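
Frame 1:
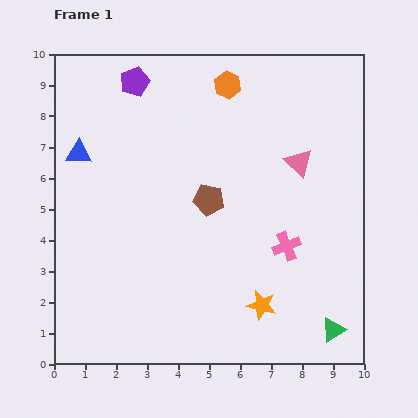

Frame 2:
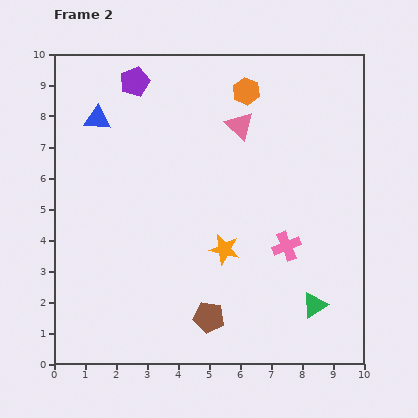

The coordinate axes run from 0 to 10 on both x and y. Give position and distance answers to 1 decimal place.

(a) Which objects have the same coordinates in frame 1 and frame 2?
the pink cross, the purple pentagon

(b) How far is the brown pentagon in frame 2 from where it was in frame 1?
3.8

The brown pentagon moved from (5.0, 5.3) to (5.0, 1.5), a distance of √(0.0² + 3.8²) ≈ 3.8.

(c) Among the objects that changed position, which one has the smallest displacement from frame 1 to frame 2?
the orange hexagon

(moved 0.6)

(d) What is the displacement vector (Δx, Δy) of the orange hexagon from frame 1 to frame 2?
(0.6, -0.2)

The orange hexagon was at (5.6, 9.0) in frame 1 and (6.2, 8.8) in frame 2.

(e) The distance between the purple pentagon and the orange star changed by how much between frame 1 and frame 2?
-2.2

Distance in frame 1: 8.3. Distance in frame 2: 6.1.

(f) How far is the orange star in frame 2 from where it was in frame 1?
2.2

The orange star moved from (6.7, 1.9) to (5.5, 3.7), a distance of √(1.2² + 1.8²) ≈ 2.2.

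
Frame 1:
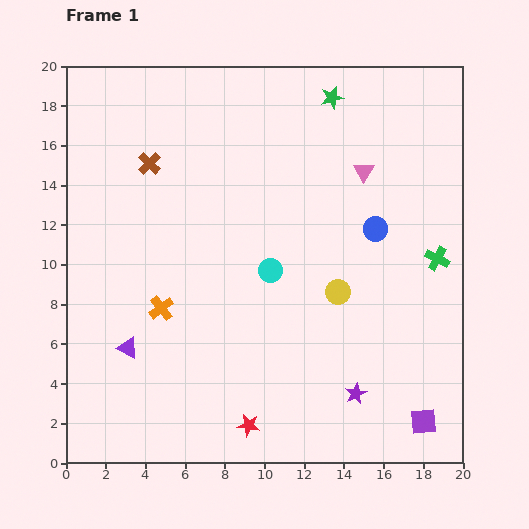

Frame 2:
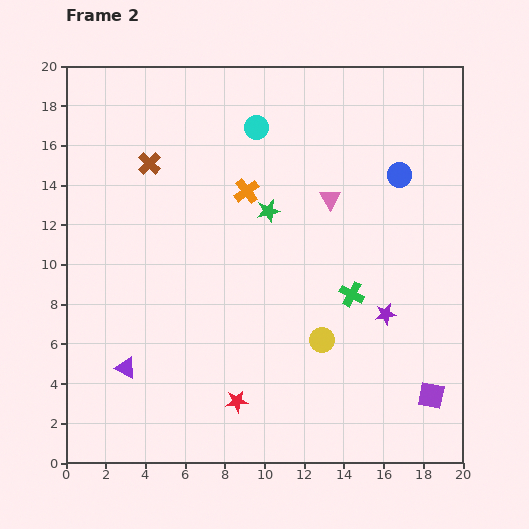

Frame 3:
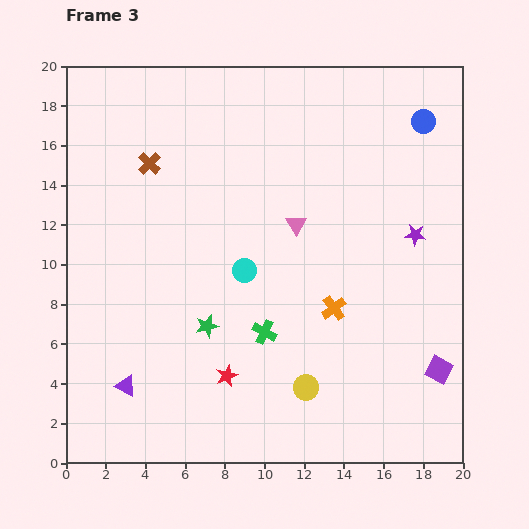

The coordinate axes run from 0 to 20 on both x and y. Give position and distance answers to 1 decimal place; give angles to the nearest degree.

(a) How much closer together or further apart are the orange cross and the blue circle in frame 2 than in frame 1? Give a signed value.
-3.8

Distance in frame 1: 11.5. Distance in frame 2: 7.7.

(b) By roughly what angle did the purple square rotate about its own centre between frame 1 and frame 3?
32° clockwise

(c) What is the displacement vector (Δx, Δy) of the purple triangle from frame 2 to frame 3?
(0.0, -0.9)

The purple triangle was at (3.0, 4.8) in frame 2 and (3.0, 3.9) in frame 3.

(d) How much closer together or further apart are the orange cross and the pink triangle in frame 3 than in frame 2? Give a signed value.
+0.4

Distance in frame 2: 4.2. Distance in frame 3: 4.6.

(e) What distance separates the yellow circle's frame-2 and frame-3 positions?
2.5

The yellow circle moved from (12.9, 6.2) to (12.1, 3.8), a distance of √(0.8² + 2.4²) ≈ 2.5.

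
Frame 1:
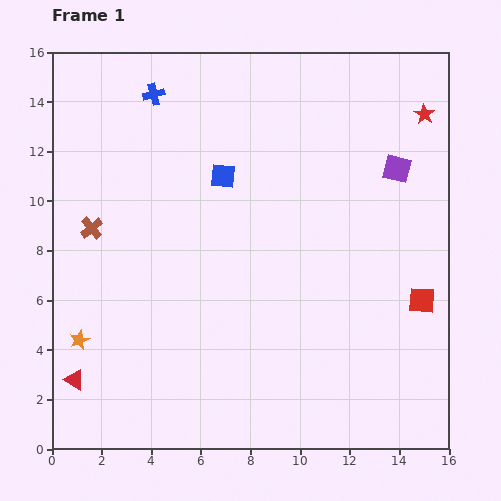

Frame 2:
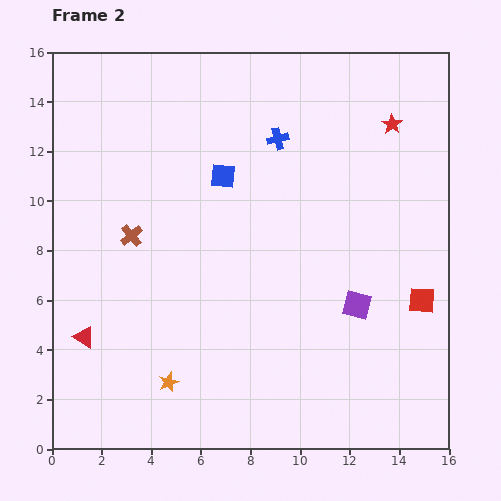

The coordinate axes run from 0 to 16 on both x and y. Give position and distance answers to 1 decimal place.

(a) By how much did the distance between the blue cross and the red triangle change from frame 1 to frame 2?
-0.7

Distance in frame 1: 11.9. Distance in frame 2: 11.2.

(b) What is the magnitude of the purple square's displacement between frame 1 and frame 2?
5.7

The purple square moved from (13.9, 11.3) to (12.3, 5.8), a distance of √(1.6² + 5.5²) ≈ 5.7.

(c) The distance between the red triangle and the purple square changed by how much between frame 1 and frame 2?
-4.4

Distance in frame 1: 15.5. Distance in frame 2: 11.1.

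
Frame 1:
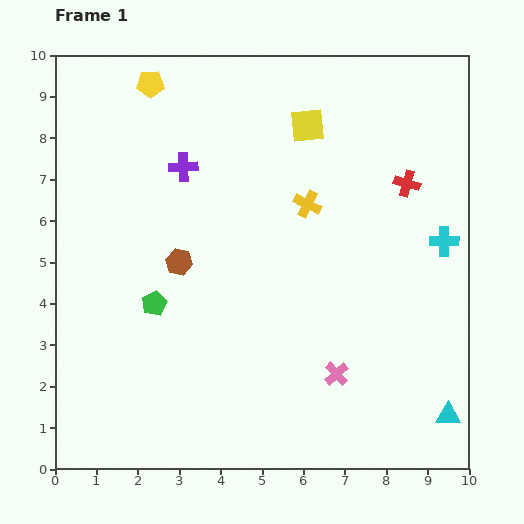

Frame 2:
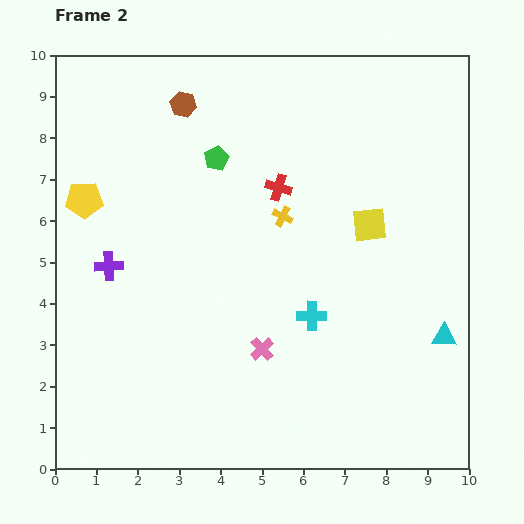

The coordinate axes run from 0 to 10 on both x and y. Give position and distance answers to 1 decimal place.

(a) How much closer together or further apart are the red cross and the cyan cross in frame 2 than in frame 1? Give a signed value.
+1.5

Distance in frame 1: 1.7. Distance in frame 2: 3.2.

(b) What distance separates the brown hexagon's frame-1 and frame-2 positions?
3.8

The brown hexagon moved from (3.0, 5.0) to (3.1, 8.8), a distance of √(0.1² + 3.8²) ≈ 3.8.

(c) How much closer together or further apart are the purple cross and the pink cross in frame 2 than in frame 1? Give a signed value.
-2.0

Distance in frame 1: 6.2. Distance in frame 2: 4.2.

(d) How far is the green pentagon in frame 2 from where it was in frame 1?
3.8

The green pentagon moved from (2.4, 4.0) to (3.9, 7.5), a distance of √(1.5² + 3.5²) ≈ 3.8.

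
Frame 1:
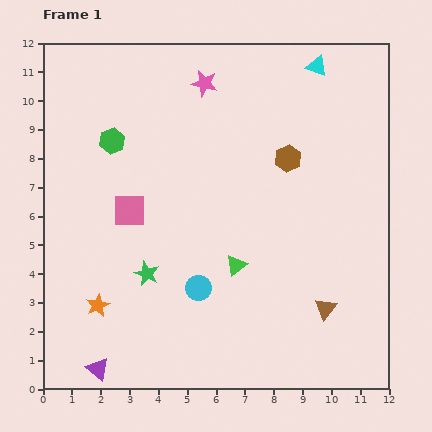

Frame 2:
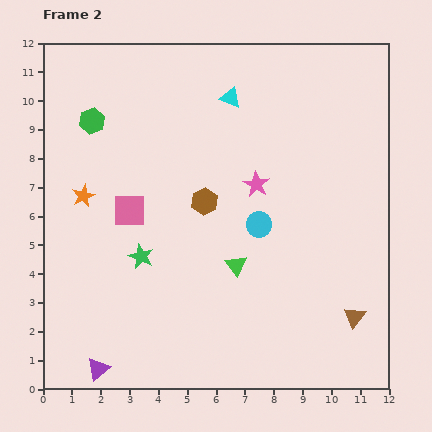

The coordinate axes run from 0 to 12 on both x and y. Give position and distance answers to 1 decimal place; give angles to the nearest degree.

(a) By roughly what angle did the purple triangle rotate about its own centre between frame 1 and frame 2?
41° clockwise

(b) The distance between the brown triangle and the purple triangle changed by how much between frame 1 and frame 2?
+0.9

Distance in frame 1: 8.2. Distance in frame 2: 9.1.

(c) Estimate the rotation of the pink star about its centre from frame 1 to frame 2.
19° clockwise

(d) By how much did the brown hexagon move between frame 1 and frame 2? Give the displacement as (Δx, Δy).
(-2.9, -1.5)

The brown hexagon was at (8.5, 8.0) in frame 1 and (5.6, 6.5) in frame 2.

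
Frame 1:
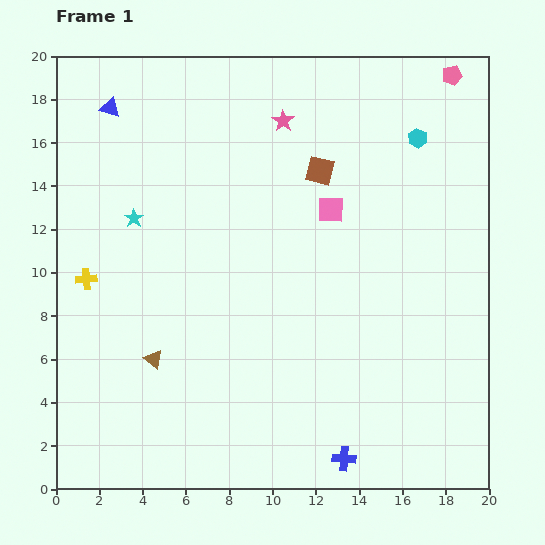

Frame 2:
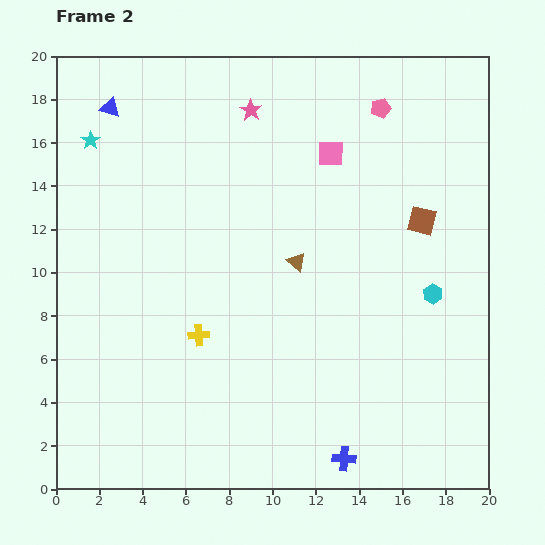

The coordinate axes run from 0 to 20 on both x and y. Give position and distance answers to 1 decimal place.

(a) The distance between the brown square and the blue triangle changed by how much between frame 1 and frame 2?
+5.2

Distance in frame 1: 10.1. Distance in frame 2: 15.3.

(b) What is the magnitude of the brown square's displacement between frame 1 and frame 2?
5.2

The brown square moved from (12.2, 14.7) to (16.9, 12.4), a distance of √(4.7² + 2.3²) ≈ 5.2.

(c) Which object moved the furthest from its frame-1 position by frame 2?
the brown triangle

(moved 8.0; next 7.2)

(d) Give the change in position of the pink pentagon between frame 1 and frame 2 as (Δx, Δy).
(-3.3, -1.5)

The pink pentagon was at (18.3, 19.1) in frame 1 and (15.0, 17.6) in frame 2.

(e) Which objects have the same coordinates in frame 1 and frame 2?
the blue cross, the blue triangle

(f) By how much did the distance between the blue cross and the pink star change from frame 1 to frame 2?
+0.9

Distance in frame 1: 15.8. Distance in frame 2: 16.7.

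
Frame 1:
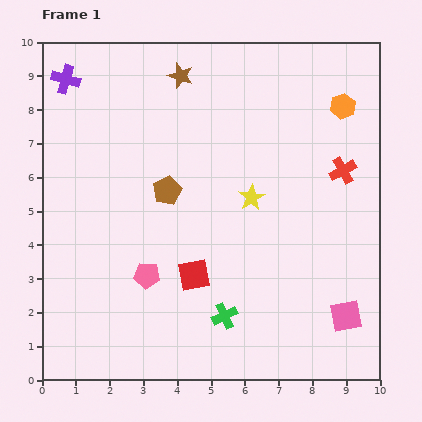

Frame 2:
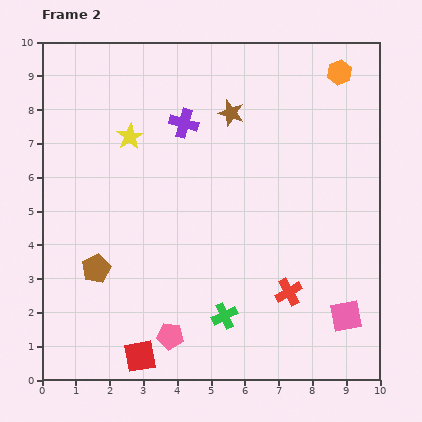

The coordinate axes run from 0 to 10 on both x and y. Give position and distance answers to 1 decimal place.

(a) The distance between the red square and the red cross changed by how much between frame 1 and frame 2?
-0.6

Distance in frame 1: 5.4. Distance in frame 2: 4.8.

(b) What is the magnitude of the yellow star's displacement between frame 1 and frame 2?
4.0

The yellow star moved from (6.2, 5.4) to (2.6, 7.2), a distance of √(3.6² + 1.8²) ≈ 4.0.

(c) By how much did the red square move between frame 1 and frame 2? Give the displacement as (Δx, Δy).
(-1.6, -2.4)

The red square was at (4.5, 3.1) in frame 1 and (2.9, 0.7) in frame 2.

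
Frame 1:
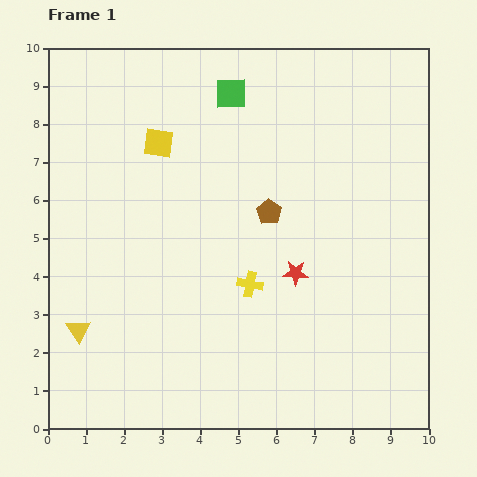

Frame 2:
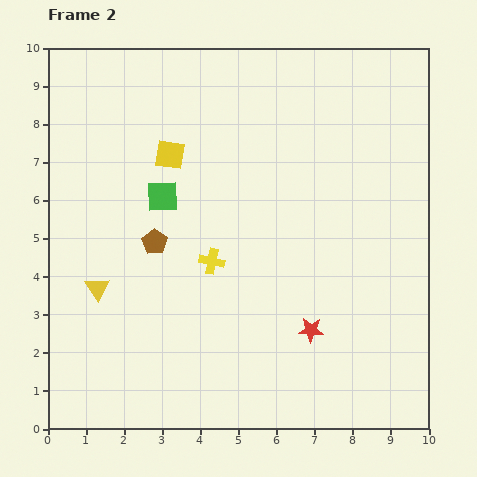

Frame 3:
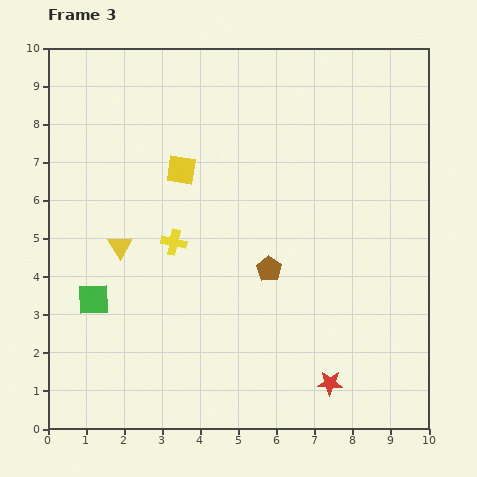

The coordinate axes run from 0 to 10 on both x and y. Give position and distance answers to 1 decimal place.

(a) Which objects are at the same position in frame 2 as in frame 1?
none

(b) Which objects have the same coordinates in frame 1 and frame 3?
none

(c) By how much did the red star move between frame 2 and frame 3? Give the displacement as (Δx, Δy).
(0.5, -1.4)

The red star was at (6.9, 2.6) in frame 2 and (7.4, 1.2) in frame 3.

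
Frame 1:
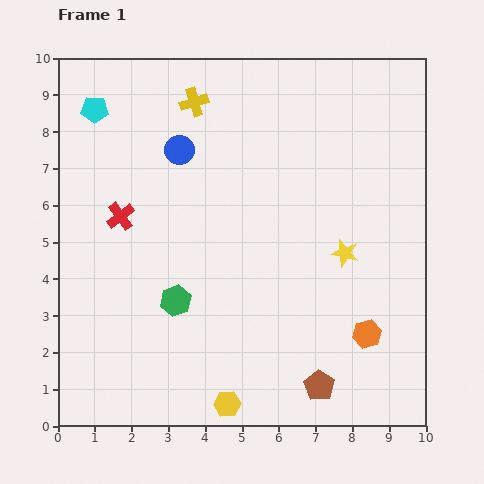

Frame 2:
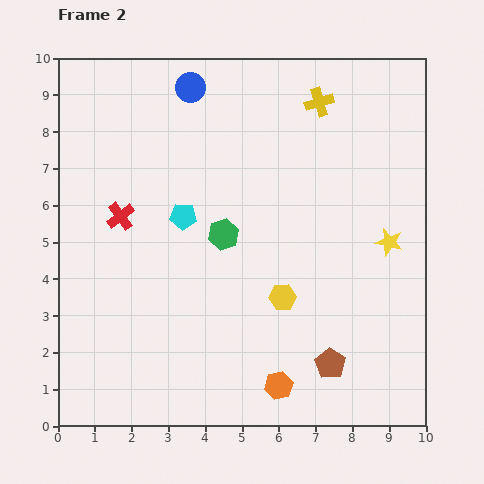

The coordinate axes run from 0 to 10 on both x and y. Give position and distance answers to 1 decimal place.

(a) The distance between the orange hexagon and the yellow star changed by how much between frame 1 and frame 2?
+2.6

Distance in frame 1: 2.3. Distance in frame 2: 4.9.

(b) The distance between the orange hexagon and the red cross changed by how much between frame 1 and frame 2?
-1.1

Distance in frame 1: 7.4. Distance in frame 2: 6.3.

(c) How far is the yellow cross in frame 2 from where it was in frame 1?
3.4

The yellow cross moved from (3.7, 8.8) to (7.1, 8.8), a distance of √(3.4² + 0.0²) ≈ 3.4.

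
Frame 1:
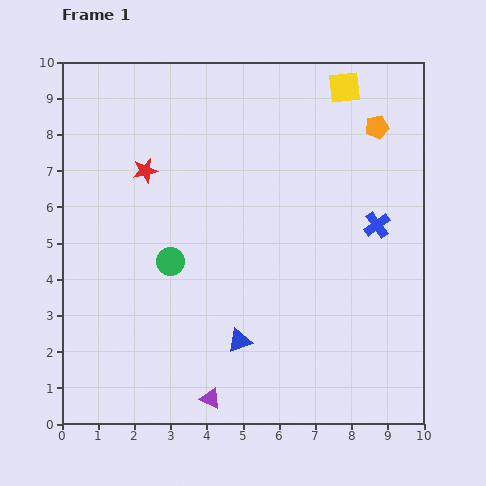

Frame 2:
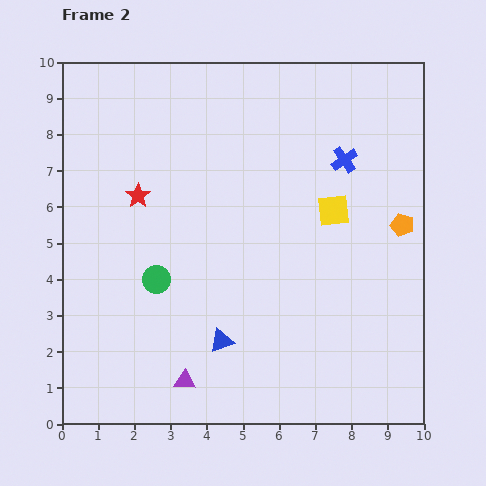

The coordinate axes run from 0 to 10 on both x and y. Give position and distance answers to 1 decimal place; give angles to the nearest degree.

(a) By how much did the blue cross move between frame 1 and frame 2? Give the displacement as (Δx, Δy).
(-0.9, 1.8)

The blue cross was at (8.7, 5.5) in frame 1 and (7.8, 7.3) in frame 2.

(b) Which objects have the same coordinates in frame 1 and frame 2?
none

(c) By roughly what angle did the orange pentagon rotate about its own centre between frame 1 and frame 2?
28° clockwise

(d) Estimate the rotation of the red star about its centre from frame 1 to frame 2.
24° counter-clockwise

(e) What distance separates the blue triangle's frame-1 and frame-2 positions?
0.5

The blue triangle moved from (4.9, 2.3) to (4.4, 2.3), a distance of √(0.5² + 0.0²) ≈ 0.5.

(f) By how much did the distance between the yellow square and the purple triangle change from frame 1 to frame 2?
-3.2

Distance in frame 1: 9.4. Distance in frame 2: 6.2.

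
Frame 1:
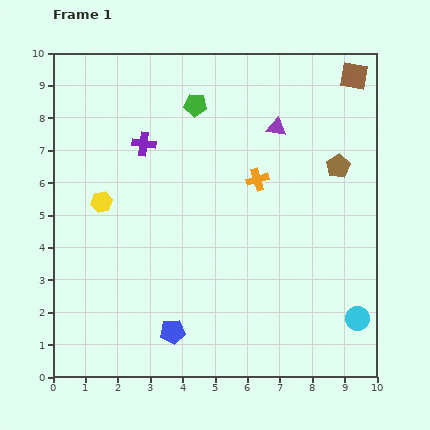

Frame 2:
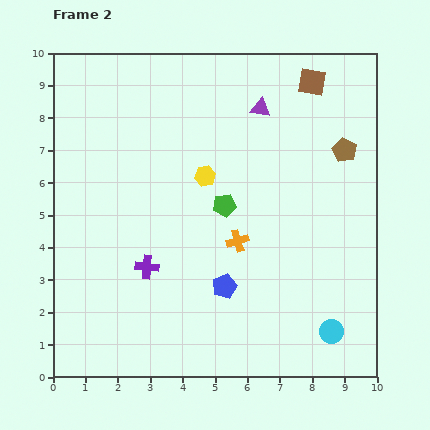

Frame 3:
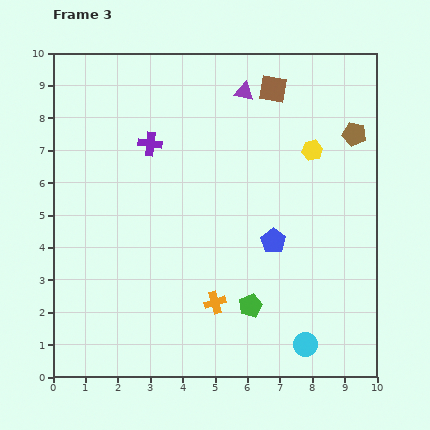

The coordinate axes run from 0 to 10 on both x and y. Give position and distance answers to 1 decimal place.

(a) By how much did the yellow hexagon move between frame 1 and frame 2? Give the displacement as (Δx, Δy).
(3.2, 0.8)

The yellow hexagon was at (1.5, 5.4) in frame 1 and (4.7, 6.2) in frame 2.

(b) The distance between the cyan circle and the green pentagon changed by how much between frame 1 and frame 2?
-3.2

Distance in frame 1: 8.3. Distance in frame 2: 5.1.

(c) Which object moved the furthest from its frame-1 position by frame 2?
the purple cross

(moved 3.8; next 3.3)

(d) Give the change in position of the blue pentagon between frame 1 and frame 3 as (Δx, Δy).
(3.1, 2.8)

The blue pentagon was at (3.7, 1.4) in frame 1 and (6.8, 4.2) in frame 3.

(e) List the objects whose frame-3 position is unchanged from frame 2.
none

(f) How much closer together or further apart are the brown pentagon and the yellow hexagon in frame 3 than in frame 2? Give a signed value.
-3.0

Distance in frame 2: 4.4. Distance in frame 3: 1.4.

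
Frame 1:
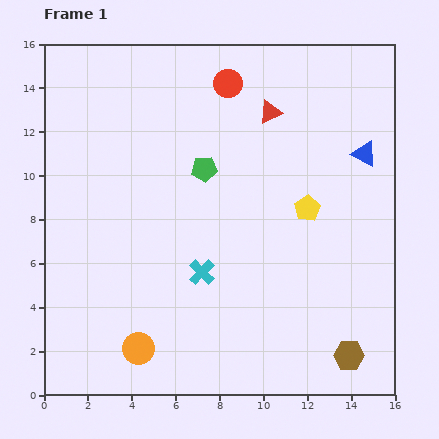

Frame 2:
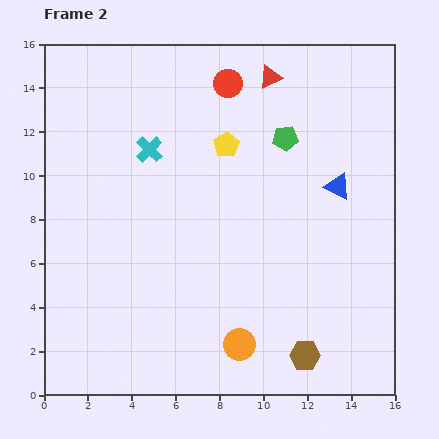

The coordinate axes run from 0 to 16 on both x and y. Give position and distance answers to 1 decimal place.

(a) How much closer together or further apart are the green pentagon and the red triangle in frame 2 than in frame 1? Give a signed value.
-1.1

Distance in frame 1: 4.0. Distance in frame 2: 2.9.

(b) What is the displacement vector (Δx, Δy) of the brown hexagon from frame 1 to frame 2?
(-2.0, 0.0)

The brown hexagon was at (13.9, 1.8) in frame 1 and (11.9, 1.8) in frame 2.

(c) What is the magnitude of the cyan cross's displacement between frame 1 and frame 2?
6.1

The cyan cross moved from (7.2, 5.6) to (4.8, 11.2), a distance of √(2.4² + 5.6²) ≈ 6.1.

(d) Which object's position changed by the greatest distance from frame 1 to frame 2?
the cyan cross

(moved 6.1; next 4.7)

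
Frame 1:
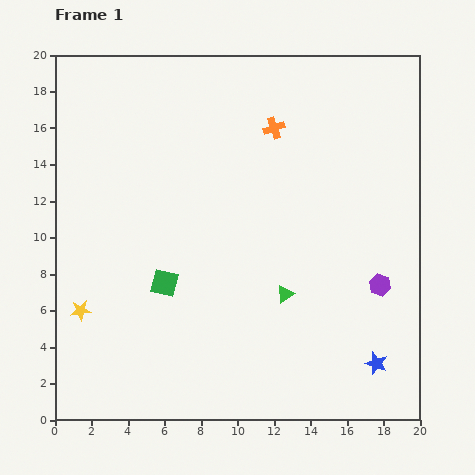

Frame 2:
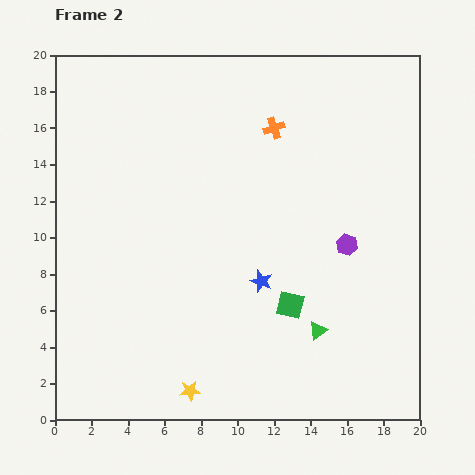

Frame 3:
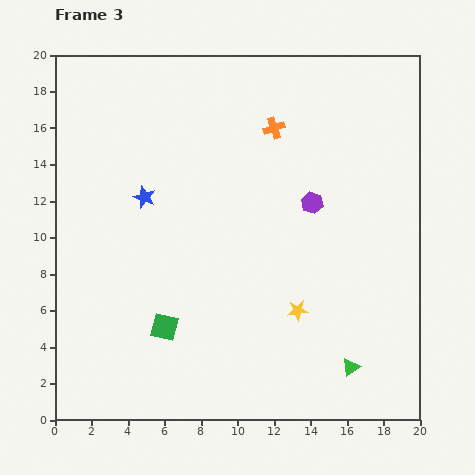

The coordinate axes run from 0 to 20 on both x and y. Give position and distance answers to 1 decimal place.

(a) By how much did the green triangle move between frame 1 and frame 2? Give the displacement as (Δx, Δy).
(1.8, -2.0)

The green triangle was at (12.6, 6.9) in frame 1 and (14.4, 4.9) in frame 2.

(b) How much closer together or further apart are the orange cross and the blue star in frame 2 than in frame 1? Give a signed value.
-5.7

Distance in frame 1: 14.1. Distance in frame 2: 8.4.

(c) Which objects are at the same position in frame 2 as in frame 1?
the orange cross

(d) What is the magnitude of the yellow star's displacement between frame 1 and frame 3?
11.9

The yellow star moved from (1.4, 6.0) to (13.3, 6.0), a distance of √(11.9² + 0.0²) ≈ 11.9.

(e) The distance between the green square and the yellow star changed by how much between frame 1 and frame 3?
+2.6

Distance in frame 1: 4.8. Distance in frame 3: 7.4.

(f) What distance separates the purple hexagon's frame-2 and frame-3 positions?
3.0

The purple hexagon moved from (16.0, 9.6) to (14.1, 11.9), a distance of √(1.9² + 2.3²) ≈ 3.0.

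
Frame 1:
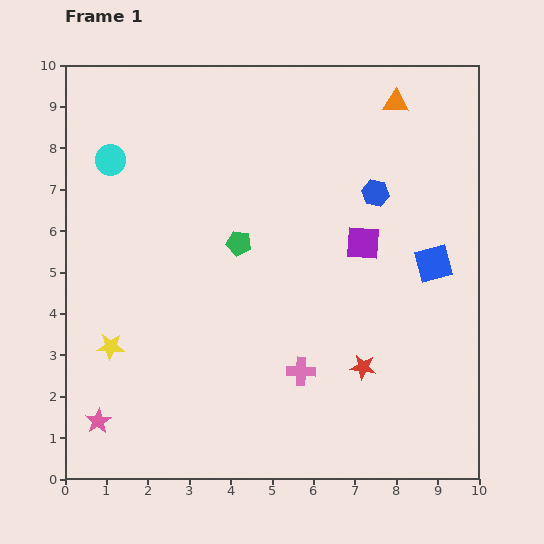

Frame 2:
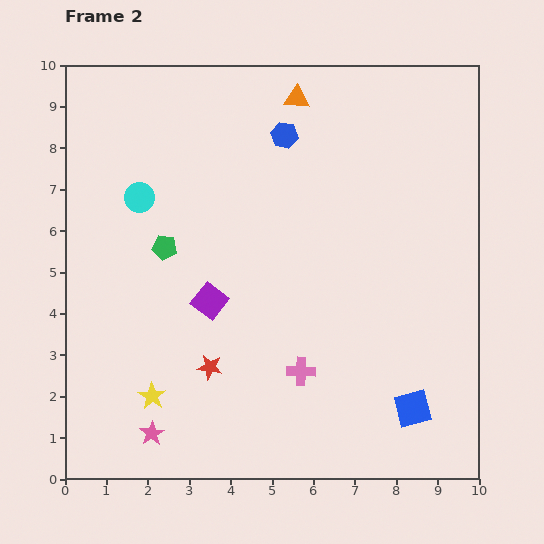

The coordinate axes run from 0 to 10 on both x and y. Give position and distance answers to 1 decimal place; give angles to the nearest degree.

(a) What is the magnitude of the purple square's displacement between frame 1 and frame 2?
4.0

The purple square moved from (7.2, 5.7) to (3.5, 4.3), a distance of √(3.7² + 1.4²) ≈ 4.0.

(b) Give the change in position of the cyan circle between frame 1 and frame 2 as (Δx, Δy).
(0.7, -0.9)

The cyan circle was at (1.1, 7.7) in frame 1 and (1.8, 6.8) in frame 2.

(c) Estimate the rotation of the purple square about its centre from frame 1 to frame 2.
34° clockwise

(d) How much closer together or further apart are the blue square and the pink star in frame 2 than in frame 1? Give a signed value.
-2.6

Distance in frame 1: 8.9. Distance in frame 2: 6.3.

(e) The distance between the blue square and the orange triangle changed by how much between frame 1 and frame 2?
+4.0

Distance in frame 1: 4.0. Distance in frame 2: 8.0.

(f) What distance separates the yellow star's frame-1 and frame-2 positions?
1.6

The yellow star moved from (1.1, 3.2) to (2.1, 2.0), a distance of √(1.0² + 1.2²) ≈ 1.6.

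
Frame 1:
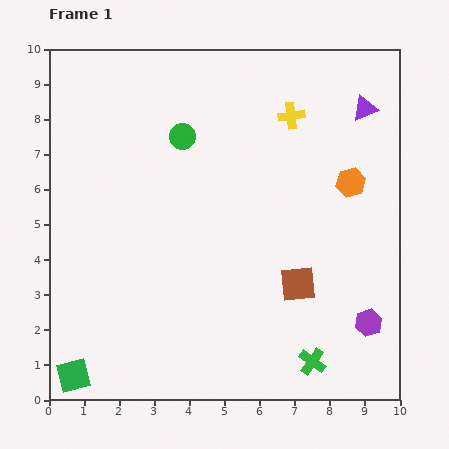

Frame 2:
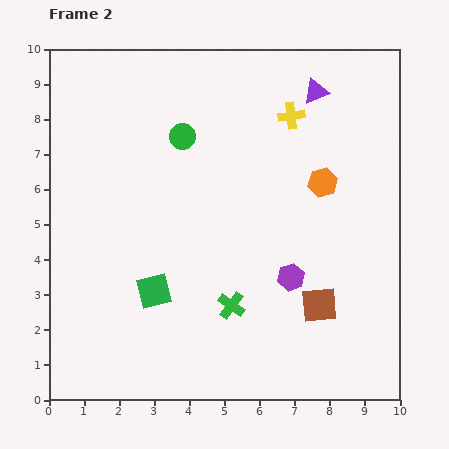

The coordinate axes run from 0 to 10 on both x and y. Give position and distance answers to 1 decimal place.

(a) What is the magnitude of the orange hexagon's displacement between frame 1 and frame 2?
0.8

The orange hexagon moved from (8.6, 6.2) to (7.8, 6.2), a distance of √(0.8² + 0.0²) ≈ 0.8.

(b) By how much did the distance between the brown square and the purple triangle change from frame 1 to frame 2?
+0.8

Distance in frame 1: 5.3. Distance in frame 2: 6.1.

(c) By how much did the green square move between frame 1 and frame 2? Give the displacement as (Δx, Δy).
(2.3, 2.4)

The green square was at (0.7, 0.7) in frame 1 and (3.0, 3.1) in frame 2.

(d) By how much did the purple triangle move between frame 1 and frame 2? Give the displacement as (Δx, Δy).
(-1.4, 0.5)

The purple triangle was at (9.0, 8.3) in frame 1 and (7.6, 8.8) in frame 2.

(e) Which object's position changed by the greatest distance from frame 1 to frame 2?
the green square

(moved 3.3; next 2.8)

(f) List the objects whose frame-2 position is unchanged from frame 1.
the yellow cross, the green circle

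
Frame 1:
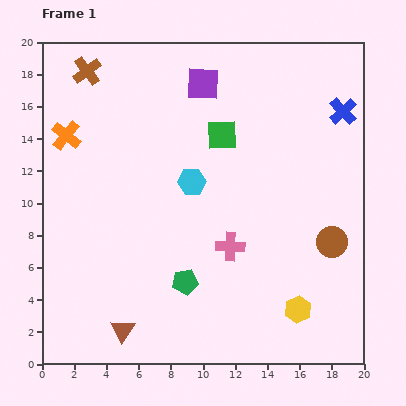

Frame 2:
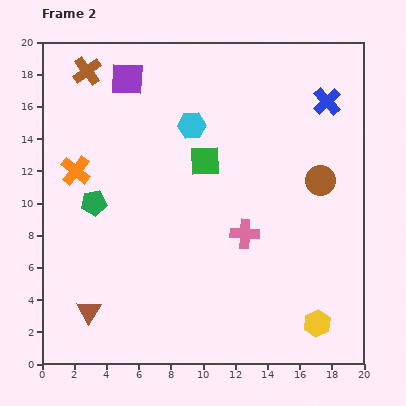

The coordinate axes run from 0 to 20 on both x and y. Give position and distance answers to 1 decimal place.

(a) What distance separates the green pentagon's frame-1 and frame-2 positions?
7.5

The green pentagon moved from (8.9, 5.1) to (3.2, 10.0), a distance of √(5.7² + 4.9²) ≈ 7.5.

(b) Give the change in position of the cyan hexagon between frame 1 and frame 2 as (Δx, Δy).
(0.0, 3.5)

The cyan hexagon was at (9.3, 11.3) in frame 1 and (9.3, 14.8) in frame 2.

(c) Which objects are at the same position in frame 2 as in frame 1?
the brown cross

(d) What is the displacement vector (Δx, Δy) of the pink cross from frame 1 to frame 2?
(0.9, 0.8)

The pink cross was at (11.7, 7.3) in frame 1 and (12.6, 8.1) in frame 2.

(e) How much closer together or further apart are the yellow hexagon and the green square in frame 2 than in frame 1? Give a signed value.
+0.5

Distance in frame 1: 11.8. Distance in frame 2: 12.3.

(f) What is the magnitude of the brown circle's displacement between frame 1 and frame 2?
3.9

The brown circle moved from (18.0, 7.6) to (17.3, 11.4), a distance of √(0.7² + 3.8²) ≈ 3.9.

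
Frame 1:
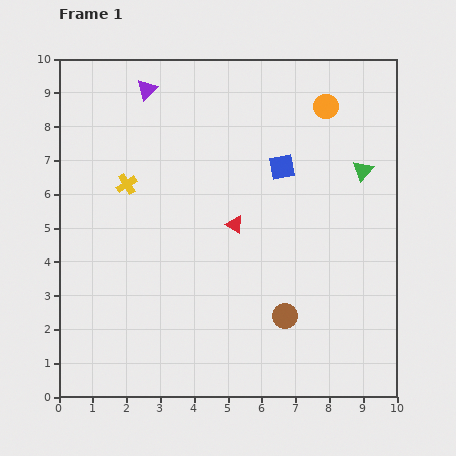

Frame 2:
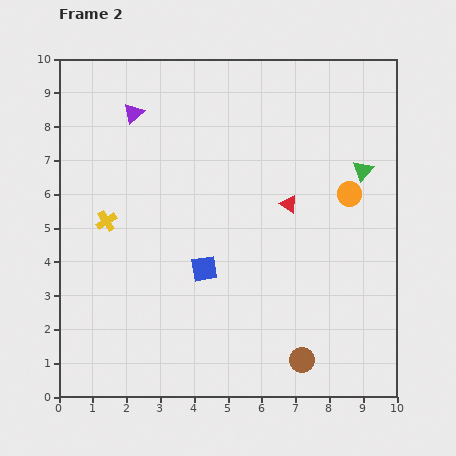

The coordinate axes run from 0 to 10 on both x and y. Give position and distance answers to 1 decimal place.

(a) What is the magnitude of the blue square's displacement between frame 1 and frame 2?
3.8

The blue square moved from (6.6, 6.8) to (4.3, 3.8), a distance of √(2.3² + 3.0²) ≈ 3.8.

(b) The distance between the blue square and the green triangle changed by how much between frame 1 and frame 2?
+3.1

Distance in frame 1: 2.4. Distance in frame 2: 5.5.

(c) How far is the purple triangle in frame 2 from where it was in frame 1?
0.8

The purple triangle moved from (2.6, 9.1) to (2.2, 8.4), a distance of √(0.4² + 0.7²) ≈ 0.8.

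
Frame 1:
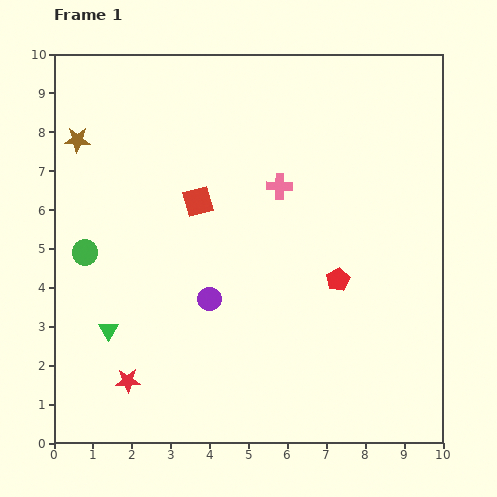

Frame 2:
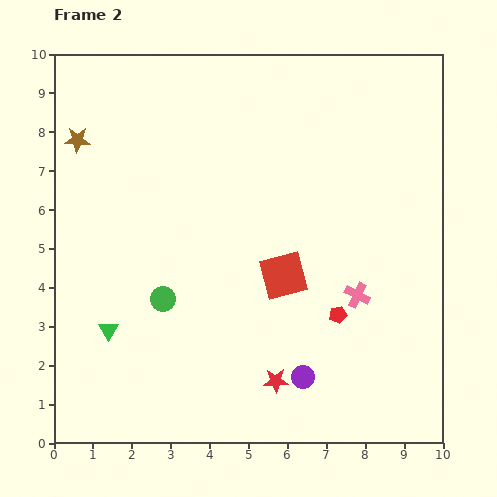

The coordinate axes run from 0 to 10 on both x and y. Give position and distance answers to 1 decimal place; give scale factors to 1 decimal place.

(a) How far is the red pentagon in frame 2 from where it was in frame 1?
0.9

The red pentagon moved from (7.3, 4.2) to (7.3, 3.3), a distance of √(0.0² + 0.9²) ≈ 0.9.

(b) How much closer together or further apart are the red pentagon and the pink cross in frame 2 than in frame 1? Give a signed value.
-2.1

Distance in frame 1: 2.8. Distance in frame 2: 0.7.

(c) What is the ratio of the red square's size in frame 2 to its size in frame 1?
1.6×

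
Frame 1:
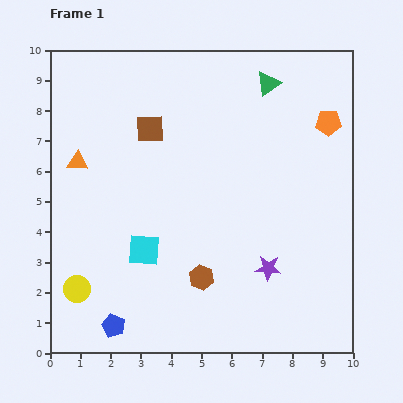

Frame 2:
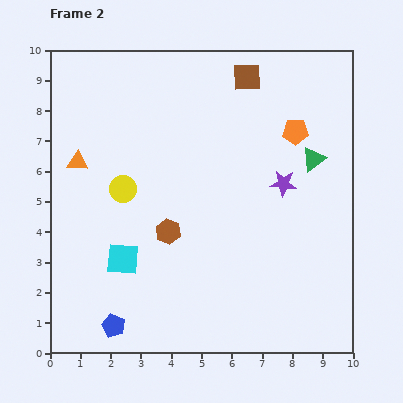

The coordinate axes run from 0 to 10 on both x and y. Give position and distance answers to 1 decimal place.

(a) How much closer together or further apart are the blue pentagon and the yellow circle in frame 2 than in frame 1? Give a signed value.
+2.8

Distance in frame 1: 1.7. Distance in frame 2: 4.5.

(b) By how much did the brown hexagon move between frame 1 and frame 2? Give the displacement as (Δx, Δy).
(-1.1, 1.5)

The brown hexagon was at (5.0, 2.5) in frame 1 and (3.9, 4.0) in frame 2.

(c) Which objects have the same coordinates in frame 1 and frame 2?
the orange triangle, the blue pentagon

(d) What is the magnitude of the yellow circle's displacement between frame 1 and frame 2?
3.6

The yellow circle moved from (0.9, 2.1) to (2.4, 5.4), a distance of √(1.5² + 3.3²) ≈ 3.6.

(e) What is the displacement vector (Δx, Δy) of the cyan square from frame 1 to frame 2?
(-0.7, -0.3)

The cyan square was at (3.1, 3.4) in frame 1 and (2.4, 3.1) in frame 2.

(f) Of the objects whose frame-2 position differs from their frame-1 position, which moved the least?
the cyan square

(moved 0.8)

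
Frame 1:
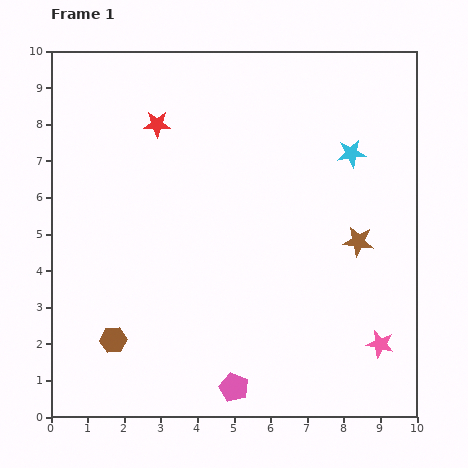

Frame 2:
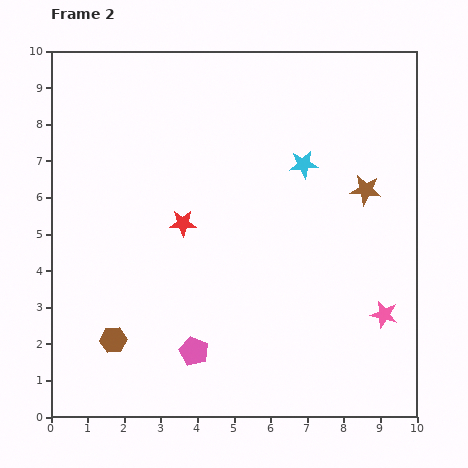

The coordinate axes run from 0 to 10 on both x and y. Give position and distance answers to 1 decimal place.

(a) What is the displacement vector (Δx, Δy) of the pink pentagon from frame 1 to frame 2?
(-1.1, 1.0)

The pink pentagon was at (5.0, 0.8) in frame 1 and (3.9, 1.8) in frame 2.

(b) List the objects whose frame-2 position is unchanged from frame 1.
the brown hexagon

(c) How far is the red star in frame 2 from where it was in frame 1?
2.8

The red star moved from (2.9, 8.0) to (3.6, 5.3), a distance of √(0.7² + 2.7²) ≈ 2.8.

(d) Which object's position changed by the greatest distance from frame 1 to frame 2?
the red star

(moved 2.8; next 1.5)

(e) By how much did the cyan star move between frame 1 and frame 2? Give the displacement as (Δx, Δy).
(-1.3, -0.3)

The cyan star was at (8.2, 7.2) in frame 1 and (6.9, 6.9) in frame 2.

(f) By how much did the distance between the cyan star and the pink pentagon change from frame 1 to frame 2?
-1.3

Distance in frame 1: 7.2. Distance in frame 2: 5.9.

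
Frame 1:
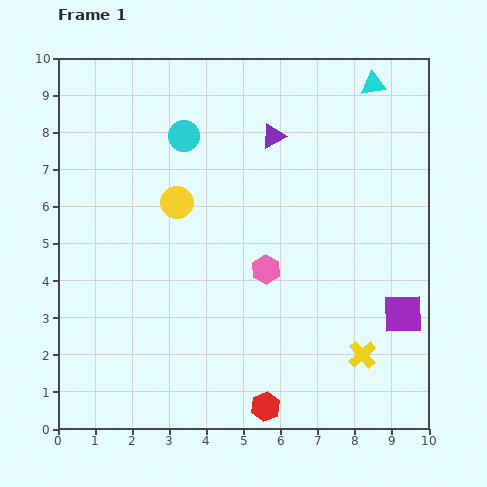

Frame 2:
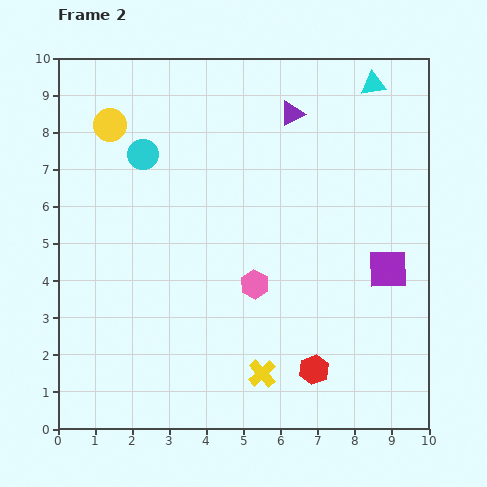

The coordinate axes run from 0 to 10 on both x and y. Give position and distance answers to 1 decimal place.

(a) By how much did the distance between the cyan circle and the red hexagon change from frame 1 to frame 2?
-0.2

Distance in frame 1: 7.6. Distance in frame 2: 7.4.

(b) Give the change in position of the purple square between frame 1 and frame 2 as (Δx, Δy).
(-0.4, 1.2)

The purple square was at (9.3, 3.1) in frame 1 and (8.9, 4.3) in frame 2.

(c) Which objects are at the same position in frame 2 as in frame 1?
the cyan triangle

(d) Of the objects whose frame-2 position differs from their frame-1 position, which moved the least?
the pink hexagon

(moved 0.5)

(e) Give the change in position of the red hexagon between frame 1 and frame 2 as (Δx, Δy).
(1.3, 1.0)

The red hexagon was at (5.6, 0.6) in frame 1 and (6.9, 1.6) in frame 2.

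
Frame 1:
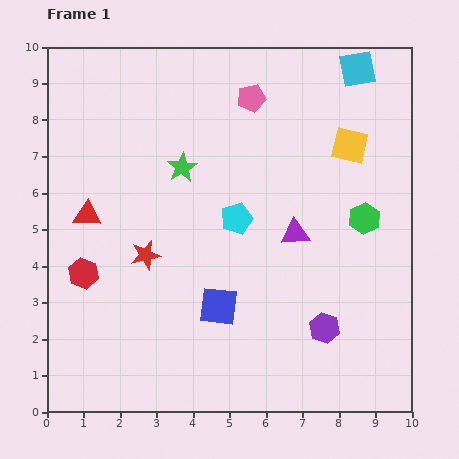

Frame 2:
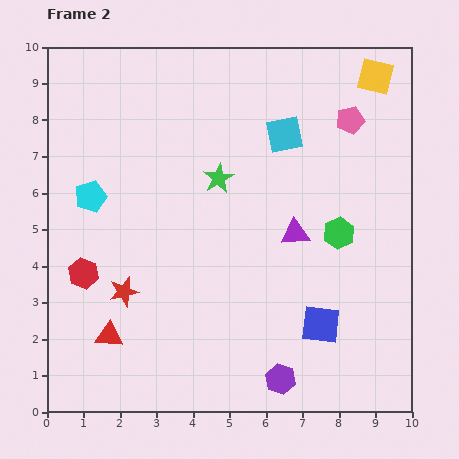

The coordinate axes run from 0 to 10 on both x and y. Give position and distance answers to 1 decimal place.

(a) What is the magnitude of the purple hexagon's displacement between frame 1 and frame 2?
1.8

The purple hexagon moved from (7.6, 2.3) to (6.4, 0.9), a distance of √(1.2² + 1.4²) ≈ 1.8.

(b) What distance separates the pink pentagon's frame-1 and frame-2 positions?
2.8

The pink pentagon moved from (5.6, 8.6) to (8.3, 8.0), a distance of √(2.7² + 0.6²) ≈ 2.8.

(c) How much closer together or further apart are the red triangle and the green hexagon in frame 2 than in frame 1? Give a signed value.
-0.7

Distance in frame 1: 7.6. Distance in frame 2: 6.9.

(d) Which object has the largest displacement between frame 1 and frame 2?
the cyan pentagon

(moved 4.0; next 3.4)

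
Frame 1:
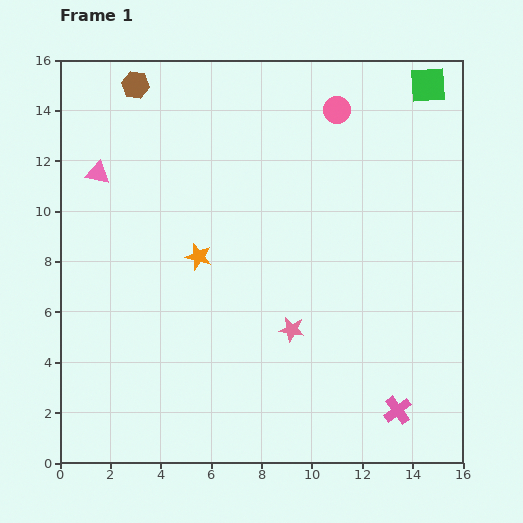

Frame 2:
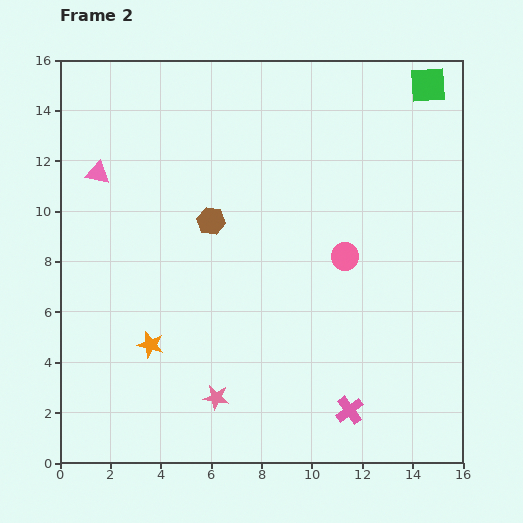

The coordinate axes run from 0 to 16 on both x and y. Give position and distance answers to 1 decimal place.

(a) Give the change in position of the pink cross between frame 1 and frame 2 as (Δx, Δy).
(-1.9, 0.0)

The pink cross was at (13.4, 2.1) in frame 1 and (11.5, 2.1) in frame 2.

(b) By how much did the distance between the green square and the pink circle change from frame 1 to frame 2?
+3.9

Distance in frame 1: 3.7. Distance in frame 2: 7.6.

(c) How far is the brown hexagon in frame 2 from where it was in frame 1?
6.2

The brown hexagon moved from (3.0, 15.0) to (6.0, 9.6), a distance of √(3.0² + 5.4²) ≈ 6.2.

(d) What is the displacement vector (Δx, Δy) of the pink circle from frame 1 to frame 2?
(0.3, -5.8)

The pink circle was at (11.0, 14.0) in frame 1 and (11.3, 8.2) in frame 2.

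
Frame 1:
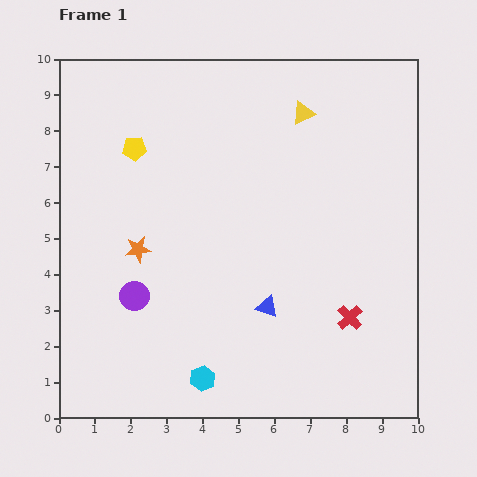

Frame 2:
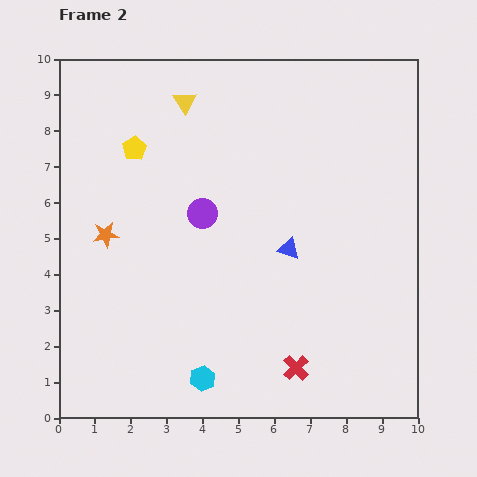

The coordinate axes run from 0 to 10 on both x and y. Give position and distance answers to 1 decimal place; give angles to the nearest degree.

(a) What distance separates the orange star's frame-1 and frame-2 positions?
1.0

The orange star moved from (2.2, 4.7) to (1.3, 5.1), a distance of √(0.9² + 0.4²) ≈ 1.0.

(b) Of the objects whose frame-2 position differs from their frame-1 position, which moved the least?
the orange star

(moved 1.0)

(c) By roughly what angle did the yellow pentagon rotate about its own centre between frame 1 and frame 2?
28° counter-clockwise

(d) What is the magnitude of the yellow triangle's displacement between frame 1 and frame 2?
3.3

The yellow triangle moved from (6.8, 8.5) to (3.5, 8.8), a distance of √(3.3² + 0.3²) ≈ 3.3.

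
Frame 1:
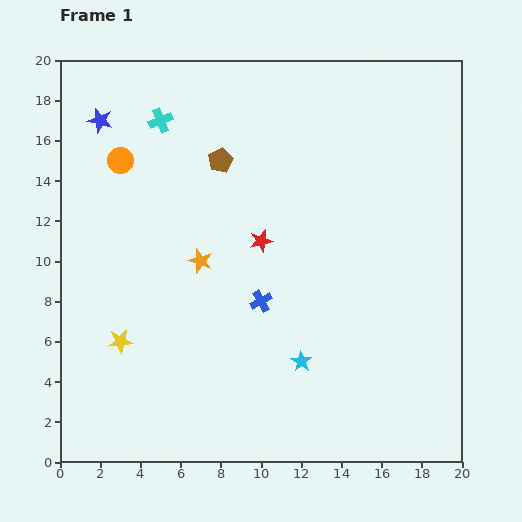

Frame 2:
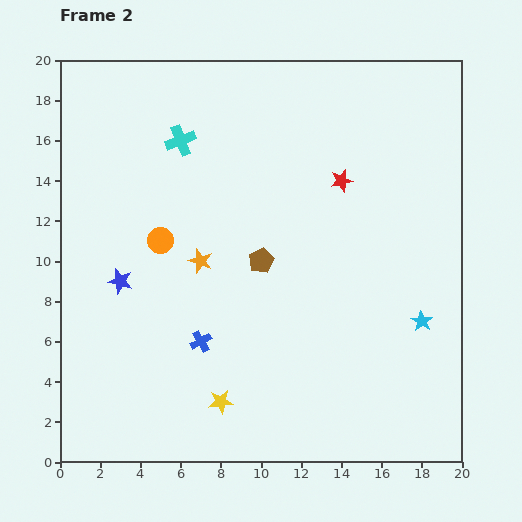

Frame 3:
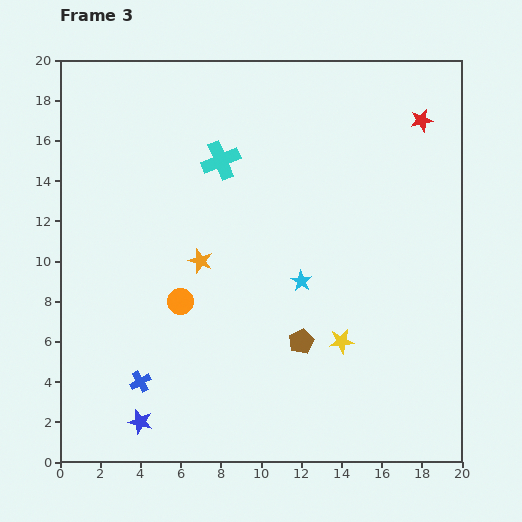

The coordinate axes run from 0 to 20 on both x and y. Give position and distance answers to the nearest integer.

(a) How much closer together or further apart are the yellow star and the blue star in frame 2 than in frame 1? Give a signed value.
-3

Distance in frame 1: 11. Distance in frame 2: 8.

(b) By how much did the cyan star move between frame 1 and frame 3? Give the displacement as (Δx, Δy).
(0, 4)

The cyan star was at (12, 5) in frame 1 and (12, 9) in frame 3.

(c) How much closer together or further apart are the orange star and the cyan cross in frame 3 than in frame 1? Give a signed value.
-2

Distance in frame 1: 7. Distance in frame 3: 5.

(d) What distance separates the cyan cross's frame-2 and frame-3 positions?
2

The cyan cross moved from (6, 16) to (8, 15), a distance of √(2² + 1²) ≈ 2.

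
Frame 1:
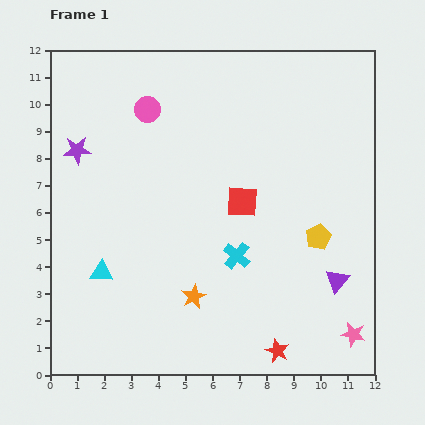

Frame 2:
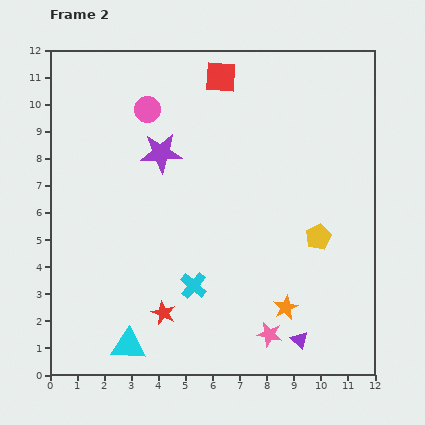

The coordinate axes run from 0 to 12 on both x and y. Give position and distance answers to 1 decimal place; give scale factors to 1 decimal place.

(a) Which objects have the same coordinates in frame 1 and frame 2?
the yellow pentagon, the pink circle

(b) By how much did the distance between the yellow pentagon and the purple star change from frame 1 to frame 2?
-2.9

Distance in frame 1: 9.5. Distance in frame 2: 6.6.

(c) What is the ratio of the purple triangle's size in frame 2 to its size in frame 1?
0.7×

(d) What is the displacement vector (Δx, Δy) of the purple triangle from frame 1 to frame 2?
(-1.4, -2.2)

The purple triangle was at (10.6, 3.5) in frame 1 and (9.2, 1.3) in frame 2.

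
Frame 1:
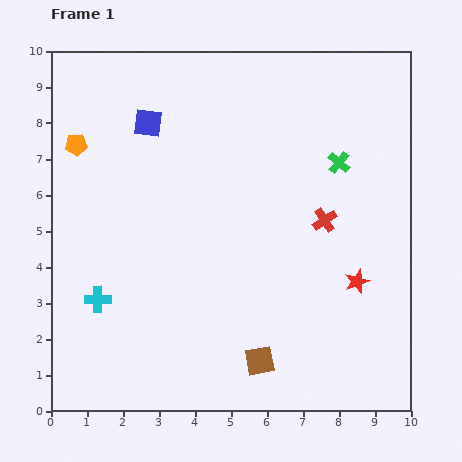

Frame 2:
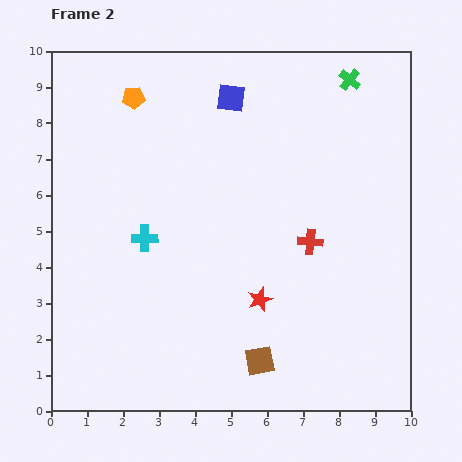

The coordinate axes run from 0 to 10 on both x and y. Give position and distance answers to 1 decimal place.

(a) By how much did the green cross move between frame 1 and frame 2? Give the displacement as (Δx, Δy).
(0.3, 2.3)

The green cross was at (8.0, 6.9) in frame 1 and (8.3, 9.2) in frame 2.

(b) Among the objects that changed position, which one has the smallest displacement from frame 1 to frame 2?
the red cross

(moved 0.7)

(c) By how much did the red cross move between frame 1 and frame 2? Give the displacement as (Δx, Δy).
(-0.4, -0.6)

The red cross was at (7.6, 5.3) in frame 1 and (7.2, 4.7) in frame 2.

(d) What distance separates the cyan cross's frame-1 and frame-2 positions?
2.1

The cyan cross moved from (1.3, 3.1) to (2.6, 4.8), a distance of √(1.3² + 1.7²) ≈ 2.1.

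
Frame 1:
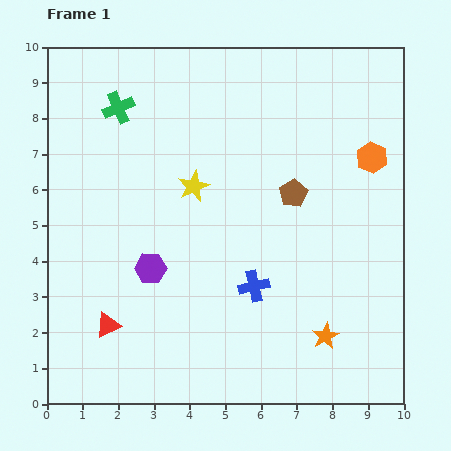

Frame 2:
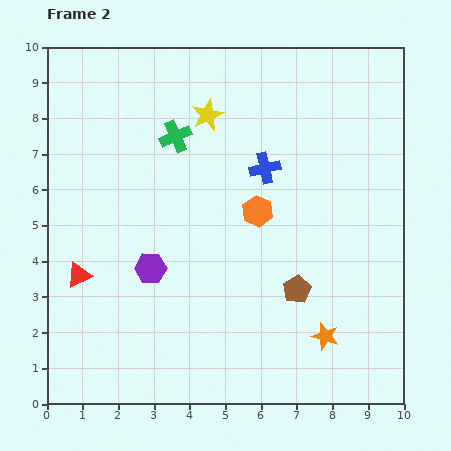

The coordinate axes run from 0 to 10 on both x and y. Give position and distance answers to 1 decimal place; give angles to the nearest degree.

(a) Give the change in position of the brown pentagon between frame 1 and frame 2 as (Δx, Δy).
(0.1, -2.7)

The brown pentagon was at (6.9, 5.9) in frame 1 and (7.0, 3.2) in frame 2.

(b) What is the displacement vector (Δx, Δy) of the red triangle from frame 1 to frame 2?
(-0.8, 1.4)

The red triangle was at (1.7, 2.2) in frame 1 and (0.9, 3.6) in frame 2.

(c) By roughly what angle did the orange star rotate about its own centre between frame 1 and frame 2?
27° counter-clockwise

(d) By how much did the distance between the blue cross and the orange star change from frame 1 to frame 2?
+2.6

Distance in frame 1: 2.4. Distance in frame 2: 5.0.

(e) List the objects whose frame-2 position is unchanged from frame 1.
the purple hexagon, the orange star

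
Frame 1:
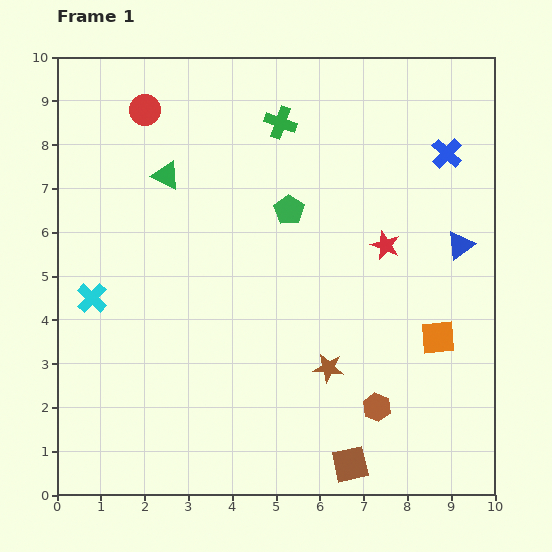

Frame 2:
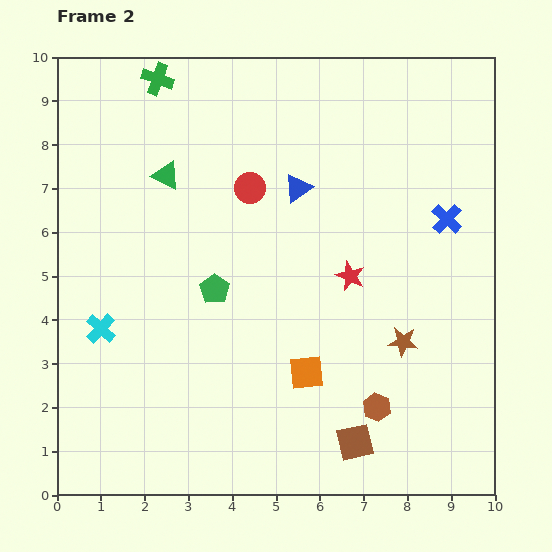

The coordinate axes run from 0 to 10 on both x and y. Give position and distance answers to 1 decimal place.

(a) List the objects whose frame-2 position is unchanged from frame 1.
the green triangle, the brown hexagon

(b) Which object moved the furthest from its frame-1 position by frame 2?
the blue triangle

(moved 3.9; next 3.1)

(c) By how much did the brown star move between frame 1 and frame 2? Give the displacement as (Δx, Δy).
(1.7, 0.6)

The brown star was at (6.2, 2.9) in frame 1 and (7.9, 3.5) in frame 2.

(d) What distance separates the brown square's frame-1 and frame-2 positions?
0.5

The brown square moved from (6.7, 0.7) to (6.8, 1.2), a distance of √(0.1² + 0.5²) ≈ 0.5.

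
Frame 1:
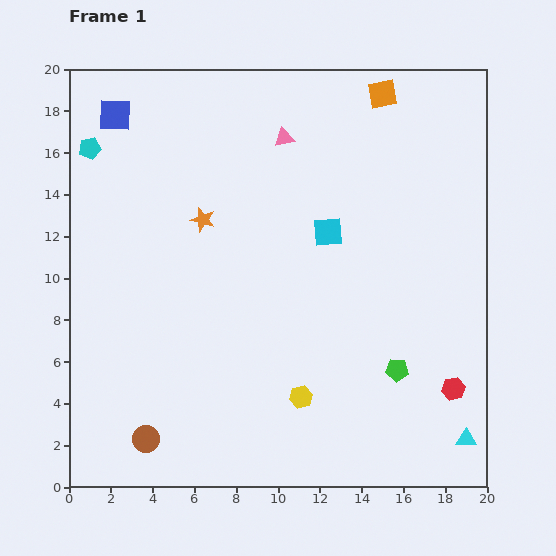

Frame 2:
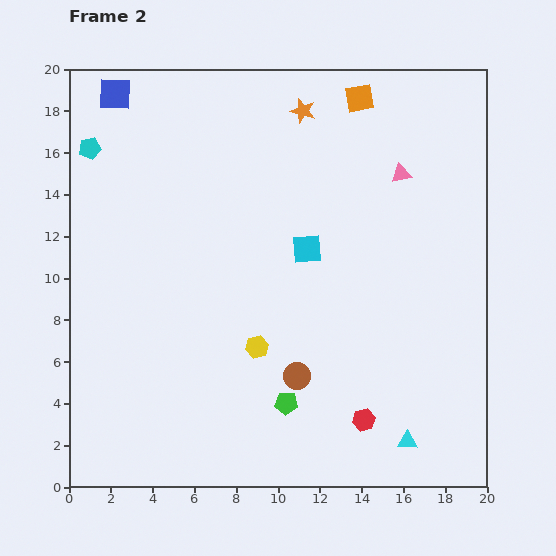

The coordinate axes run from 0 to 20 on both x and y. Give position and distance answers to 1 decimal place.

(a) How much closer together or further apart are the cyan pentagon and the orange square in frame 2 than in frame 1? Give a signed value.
-1.1

Distance in frame 1: 14.2. Distance in frame 2: 13.1.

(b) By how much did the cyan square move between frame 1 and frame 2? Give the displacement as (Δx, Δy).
(-1.0, -0.8)

The cyan square was at (12.4, 12.2) in frame 1 and (11.4, 11.4) in frame 2.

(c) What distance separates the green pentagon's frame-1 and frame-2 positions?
5.5

The green pentagon moved from (15.7, 5.6) to (10.4, 4.0), a distance of √(5.3² + 1.6²) ≈ 5.5.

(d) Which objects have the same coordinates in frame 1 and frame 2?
the cyan pentagon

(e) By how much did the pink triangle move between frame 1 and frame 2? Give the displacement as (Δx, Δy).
(5.6, -1.7)

The pink triangle was at (10.3, 16.7) in frame 1 and (15.9, 15.0) in frame 2.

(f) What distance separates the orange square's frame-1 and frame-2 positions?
1.1

The orange square moved from (15.0, 18.8) to (13.9, 18.6), a distance of √(1.1² + 0.2²) ≈ 1.1.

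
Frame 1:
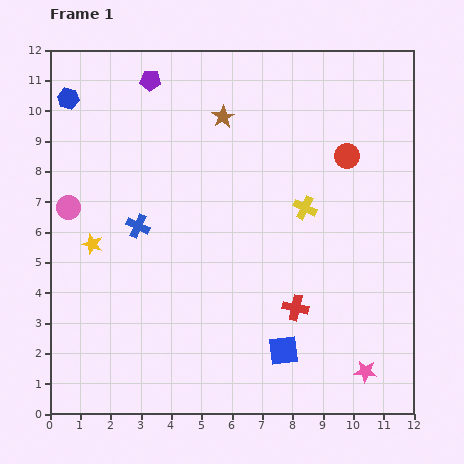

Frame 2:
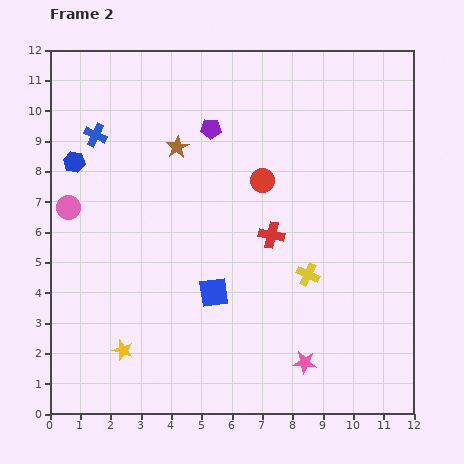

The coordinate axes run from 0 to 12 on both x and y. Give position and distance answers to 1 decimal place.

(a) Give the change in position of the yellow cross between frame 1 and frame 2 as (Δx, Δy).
(0.1, -2.2)

The yellow cross was at (8.4, 6.8) in frame 1 and (8.5, 4.6) in frame 2.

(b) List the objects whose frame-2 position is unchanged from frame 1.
the pink circle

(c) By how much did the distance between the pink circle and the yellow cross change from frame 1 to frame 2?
+0.4

Distance in frame 1: 7.8. Distance in frame 2: 8.2.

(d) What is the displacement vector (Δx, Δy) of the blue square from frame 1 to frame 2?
(-2.3, 1.9)

The blue square was at (7.7, 2.1) in frame 1 and (5.4, 4.0) in frame 2.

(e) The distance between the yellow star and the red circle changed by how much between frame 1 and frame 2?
-1.7

Distance in frame 1: 8.9. Distance in frame 2: 7.2.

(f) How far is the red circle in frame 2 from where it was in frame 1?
2.9

The red circle moved from (9.8, 8.5) to (7.0, 7.7), a distance of √(2.8² + 0.8²) ≈ 2.9.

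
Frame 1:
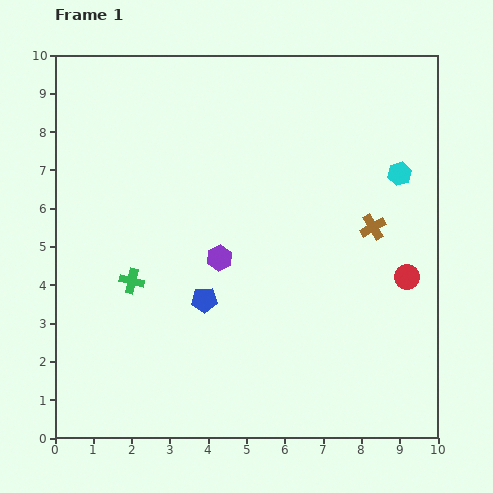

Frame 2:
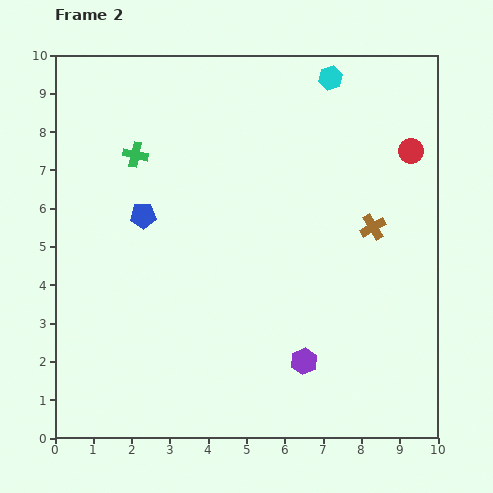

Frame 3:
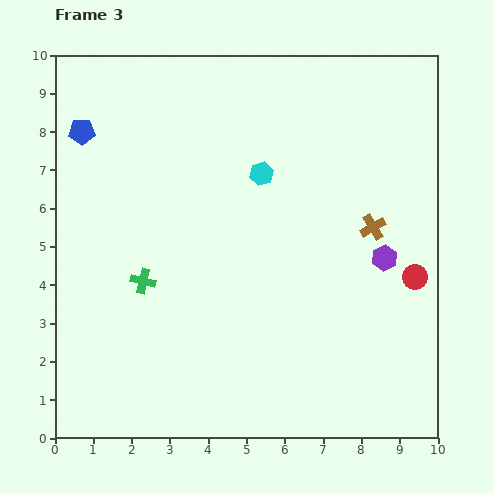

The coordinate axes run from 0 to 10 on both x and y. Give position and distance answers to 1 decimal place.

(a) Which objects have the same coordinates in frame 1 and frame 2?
the brown cross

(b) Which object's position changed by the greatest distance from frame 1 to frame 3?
the blue pentagon

(moved 5.4; next 4.3)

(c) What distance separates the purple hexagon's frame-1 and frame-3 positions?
4.3

The purple hexagon moved from (4.3, 4.7) to (8.6, 4.7), a distance of √(4.3² + 0.0²) ≈ 4.3.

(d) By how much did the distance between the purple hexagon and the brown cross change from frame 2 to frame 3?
-3.0

Distance in frame 2: 3.9. Distance in frame 3: 0.9.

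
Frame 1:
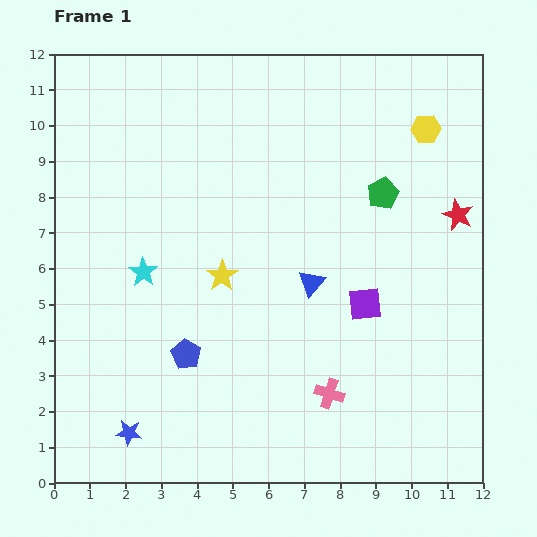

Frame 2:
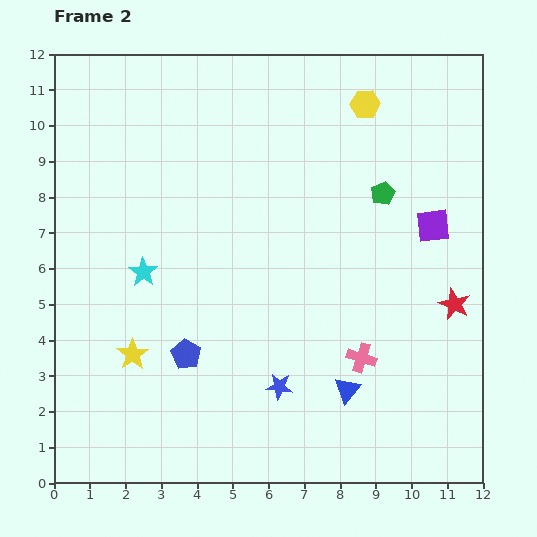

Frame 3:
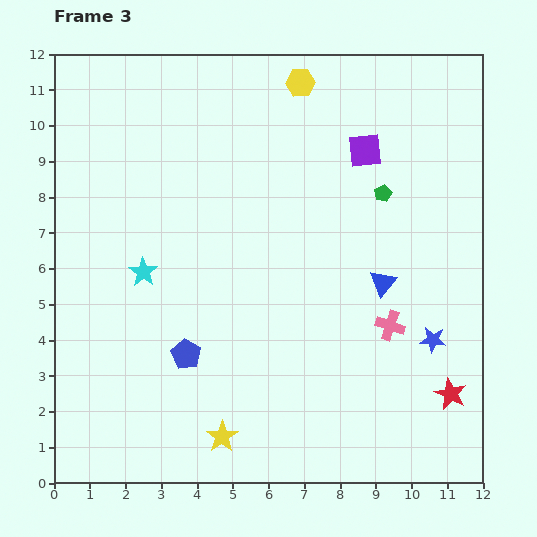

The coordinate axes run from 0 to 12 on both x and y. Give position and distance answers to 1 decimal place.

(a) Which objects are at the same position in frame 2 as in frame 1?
the green pentagon, the blue pentagon, the cyan star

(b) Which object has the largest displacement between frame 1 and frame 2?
the blue star

(moved 4.4; next 3.3)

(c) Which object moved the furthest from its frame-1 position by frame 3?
the blue star

(moved 8.9; next 5.0)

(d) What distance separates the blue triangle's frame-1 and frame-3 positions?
2.0

The blue triangle moved from (7.2, 5.6) to (9.2, 5.6), a distance of √(2.0² + 0.0²) ≈ 2.0.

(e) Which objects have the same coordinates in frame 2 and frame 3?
the green pentagon, the blue pentagon, the cyan star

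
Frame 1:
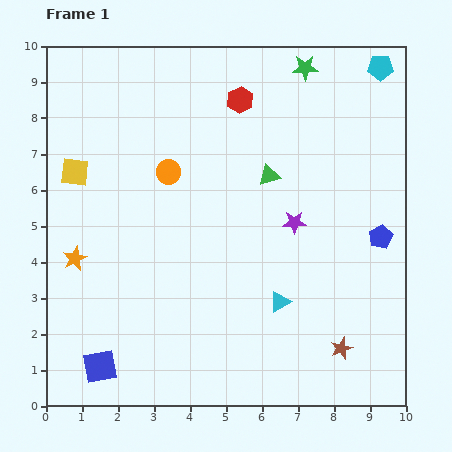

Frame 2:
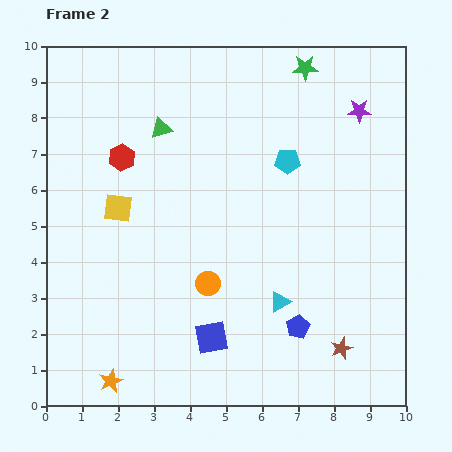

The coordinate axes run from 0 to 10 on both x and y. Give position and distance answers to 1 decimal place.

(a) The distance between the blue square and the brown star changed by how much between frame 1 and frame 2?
-3.1

Distance in frame 1: 6.7. Distance in frame 2: 3.6.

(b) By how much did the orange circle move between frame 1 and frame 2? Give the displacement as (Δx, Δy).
(1.1, -3.1)

The orange circle was at (3.4, 6.5) in frame 1 and (4.5, 3.4) in frame 2.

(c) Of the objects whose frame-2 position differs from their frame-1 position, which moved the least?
the yellow square

(moved 1.6)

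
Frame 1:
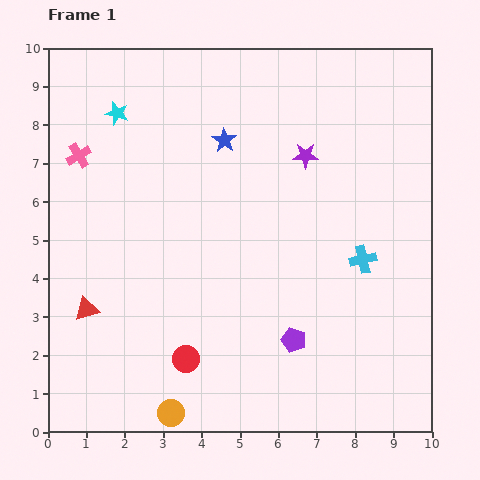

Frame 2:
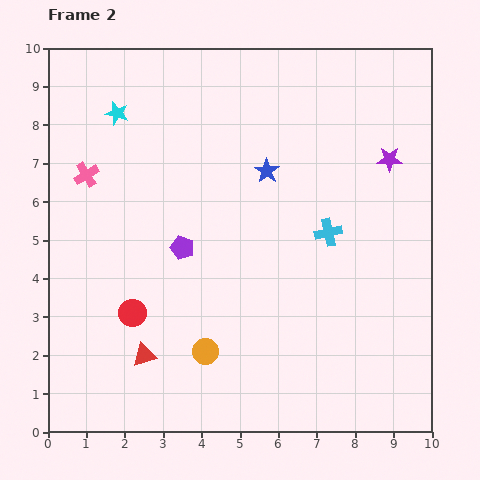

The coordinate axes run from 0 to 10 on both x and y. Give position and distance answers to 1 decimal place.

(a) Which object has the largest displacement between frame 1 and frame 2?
the purple pentagon

(moved 3.8; next 2.2)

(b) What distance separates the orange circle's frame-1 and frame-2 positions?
1.8

The orange circle moved from (3.2, 0.5) to (4.1, 2.1), a distance of √(0.9² + 1.6²) ≈ 1.8.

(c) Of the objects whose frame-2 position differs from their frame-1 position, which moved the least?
the pink cross

(moved 0.5)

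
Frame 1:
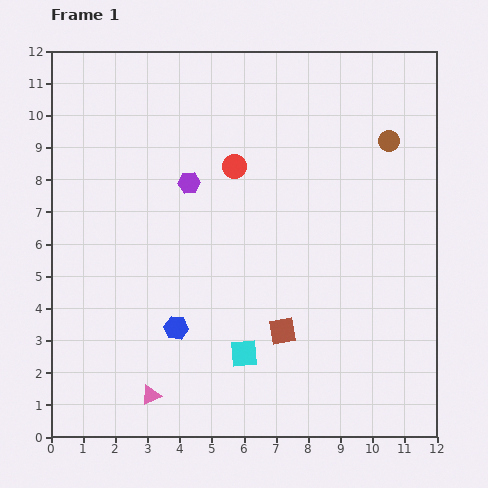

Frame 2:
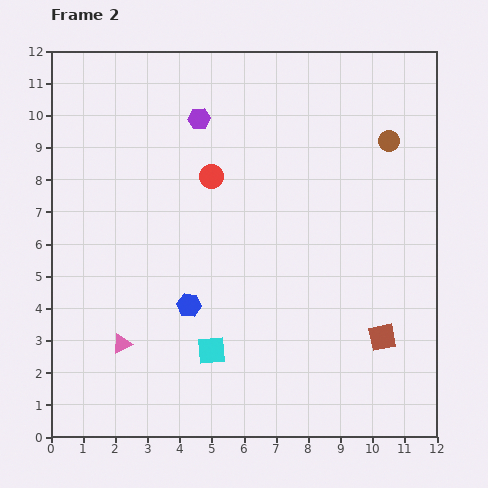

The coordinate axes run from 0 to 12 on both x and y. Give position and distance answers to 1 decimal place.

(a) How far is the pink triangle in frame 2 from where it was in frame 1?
1.8

The pink triangle moved from (3.1, 1.3) to (2.2, 2.9), a distance of √(0.9² + 1.6²) ≈ 1.8.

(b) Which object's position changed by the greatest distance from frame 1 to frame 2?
the brown square

(moved 3.1; next 2.0)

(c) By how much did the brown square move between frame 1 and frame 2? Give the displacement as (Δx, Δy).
(3.1, -0.2)

The brown square was at (7.2, 3.3) in frame 1 and (10.3, 3.1) in frame 2.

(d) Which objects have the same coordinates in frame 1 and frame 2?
the brown circle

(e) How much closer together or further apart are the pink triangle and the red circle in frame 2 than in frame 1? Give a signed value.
-1.7

Distance in frame 1: 7.6. Distance in frame 2: 5.9.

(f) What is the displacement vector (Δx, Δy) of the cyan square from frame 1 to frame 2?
(-1.0, 0.1)

The cyan square was at (6.0, 2.6) in frame 1 and (5.0, 2.7) in frame 2.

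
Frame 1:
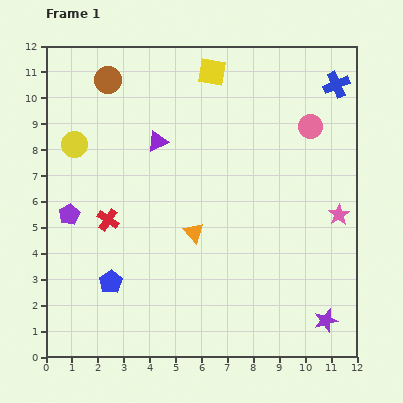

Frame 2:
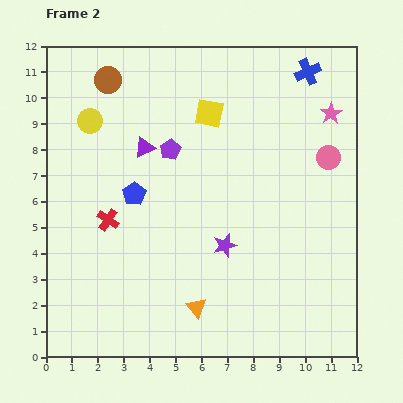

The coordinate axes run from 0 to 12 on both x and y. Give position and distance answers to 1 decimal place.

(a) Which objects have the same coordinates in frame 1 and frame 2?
the red cross, the brown circle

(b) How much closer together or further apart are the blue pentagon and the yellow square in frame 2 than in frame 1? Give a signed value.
-4.8

Distance in frame 1: 9.0. Distance in frame 2: 4.2.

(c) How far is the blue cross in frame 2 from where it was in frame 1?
1.2

The blue cross moved from (11.2, 10.5) to (10.1, 11.0), a distance of √(1.1² + 0.5²) ≈ 1.2.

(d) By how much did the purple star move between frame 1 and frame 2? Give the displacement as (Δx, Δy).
(-3.9, 2.9)

The purple star was at (10.8, 1.4) in frame 1 and (6.9, 4.3) in frame 2.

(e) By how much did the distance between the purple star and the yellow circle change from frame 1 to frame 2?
-4.7

Distance in frame 1: 11.8. Distance in frame 2: 7.1.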